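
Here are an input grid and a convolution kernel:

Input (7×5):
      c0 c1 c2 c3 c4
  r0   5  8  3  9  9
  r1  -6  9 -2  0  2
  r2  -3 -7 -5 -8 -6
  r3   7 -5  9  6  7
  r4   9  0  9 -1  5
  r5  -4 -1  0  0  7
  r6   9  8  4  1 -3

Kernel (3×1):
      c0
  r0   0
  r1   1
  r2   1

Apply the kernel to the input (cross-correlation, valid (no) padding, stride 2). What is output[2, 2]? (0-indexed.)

The receptive field on the input at this output position is [5 / 7 / -3]. Elementwise product with the kernel and sum: 7·1 + -3·1.

4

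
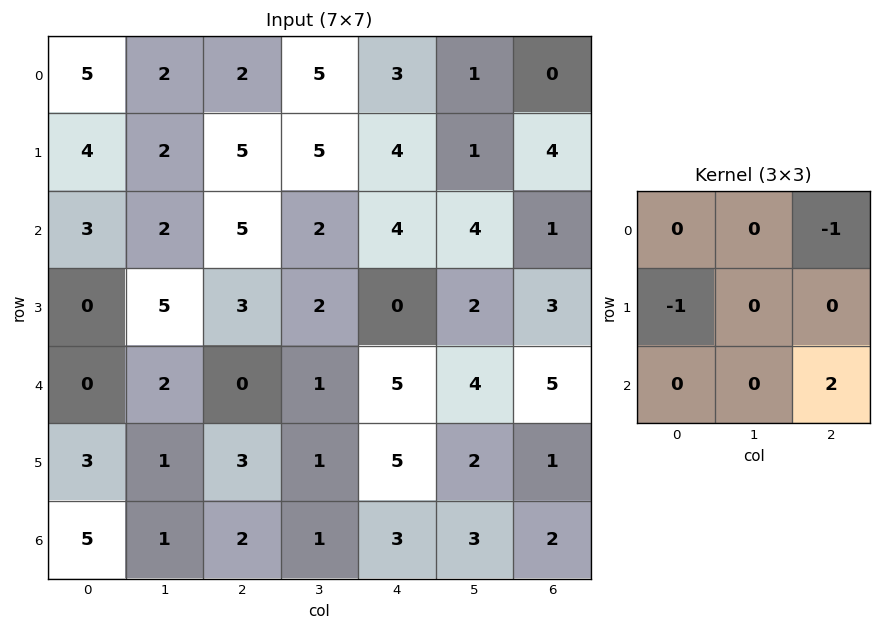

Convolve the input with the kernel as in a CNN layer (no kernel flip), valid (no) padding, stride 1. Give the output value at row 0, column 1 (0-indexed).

The receptive field on the input at this output position is [2 2 5 / 2 5 5 / 2 5 2]. Elementwise product with the kernel and sum: 5·-1 + 2·-1 + 2·2.

-3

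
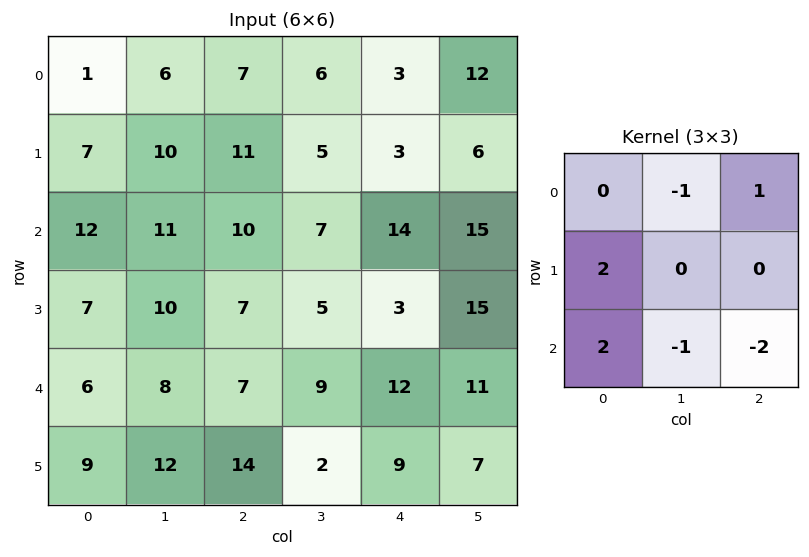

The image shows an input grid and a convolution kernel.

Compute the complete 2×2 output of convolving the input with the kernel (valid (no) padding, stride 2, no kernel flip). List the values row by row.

8 4
3 2

Output[0,0]: The receptive field on the input at this output position is [1 6 7 / 7 10 11 / 12 11 10]. Elementwise product with the kernel and sum: 6·-1 + 7·1 + 7·2 + 12·2 + 11·-1 + 10·-2.
Output[0,1]: The receptive field on the input at this output position is [7 6 3 / 11 5 3 / 10 7 14]. Elementwise product with the kernel and sum: 6·-1 + 3·1 + 11·2 + 10·2 + 7·-1 + 14·-2.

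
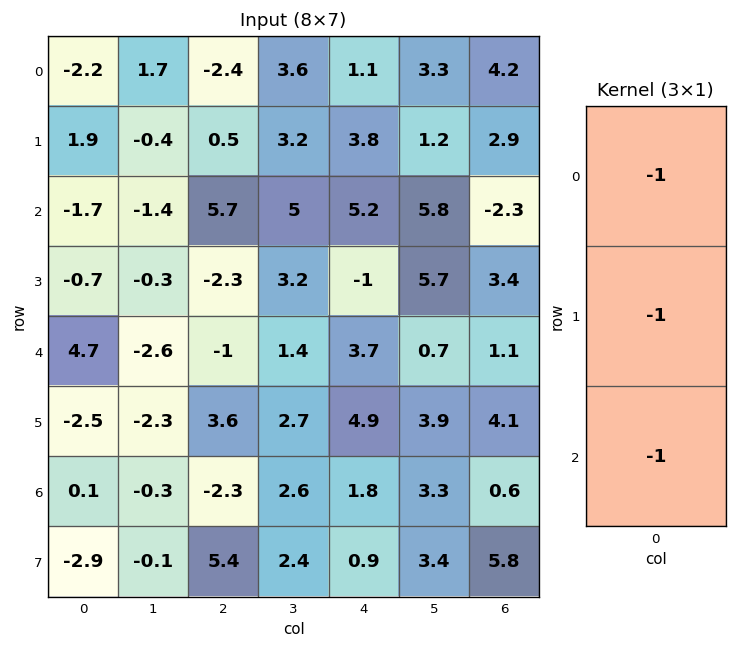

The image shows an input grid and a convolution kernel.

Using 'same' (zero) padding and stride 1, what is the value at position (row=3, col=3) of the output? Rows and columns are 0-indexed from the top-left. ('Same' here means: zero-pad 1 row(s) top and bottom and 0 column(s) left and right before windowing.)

-9.6

The receptive field on the zero-padded input at this output position is [5 / 3.2 / 1.4]. Elementwise product with the kernel and sum: 5·-1 + 3.2·-1 + 1.4·-1.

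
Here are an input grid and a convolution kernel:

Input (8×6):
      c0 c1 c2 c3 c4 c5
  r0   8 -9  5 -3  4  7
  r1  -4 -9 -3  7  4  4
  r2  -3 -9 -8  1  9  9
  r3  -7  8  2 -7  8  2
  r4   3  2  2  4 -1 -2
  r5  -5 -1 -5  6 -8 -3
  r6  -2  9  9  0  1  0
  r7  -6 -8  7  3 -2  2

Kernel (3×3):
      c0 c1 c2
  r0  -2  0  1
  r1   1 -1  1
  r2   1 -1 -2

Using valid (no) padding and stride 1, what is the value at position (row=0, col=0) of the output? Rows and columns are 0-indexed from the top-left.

13

The receptive field on the input at this output position is [8 -9 5 / -4 -9 -3 / -3 -9 -8]. Elementwise product with the kernel and sum: 8·-2 + 5·1 + -4·1 + -9·-1 + -3·1 + -3·1 + -9·-1 + -8·-2.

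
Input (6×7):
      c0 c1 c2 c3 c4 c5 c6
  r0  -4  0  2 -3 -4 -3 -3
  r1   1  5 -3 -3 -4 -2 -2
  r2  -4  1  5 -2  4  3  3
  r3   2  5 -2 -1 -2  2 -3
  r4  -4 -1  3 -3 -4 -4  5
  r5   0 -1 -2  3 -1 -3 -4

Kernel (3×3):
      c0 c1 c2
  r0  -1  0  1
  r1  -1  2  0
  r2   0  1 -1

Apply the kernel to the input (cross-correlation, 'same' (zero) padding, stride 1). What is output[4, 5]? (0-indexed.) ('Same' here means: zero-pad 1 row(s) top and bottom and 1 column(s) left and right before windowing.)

-4

The receptive field on the zero-padded input at this output position is [-2 2 -3 / -4 -4 5 / -1 -3 -4]. Elementwise product with the kernel and sum: -2·-1 + -3·1 + -4·-1 + -4·2 + -3·1 + -4·-1.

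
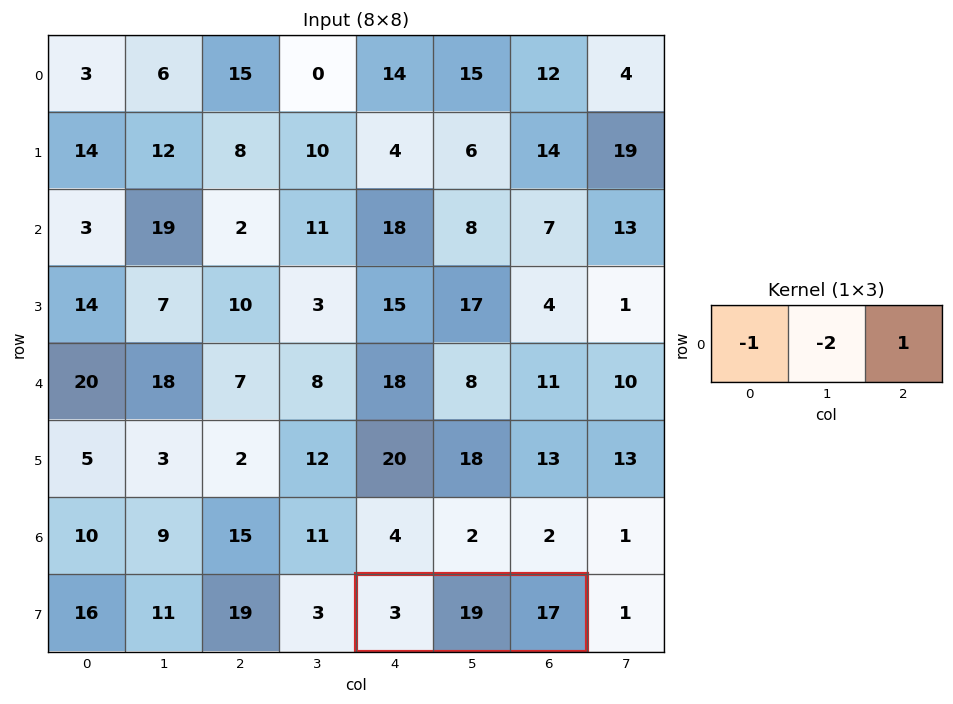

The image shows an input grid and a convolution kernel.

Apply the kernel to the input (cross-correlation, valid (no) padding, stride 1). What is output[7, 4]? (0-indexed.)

-24

The receptive field on the input at this output position is [3 19 17]. Elementwise product with the kernel and sum: 3·-1 + 19·-2 + 17·1.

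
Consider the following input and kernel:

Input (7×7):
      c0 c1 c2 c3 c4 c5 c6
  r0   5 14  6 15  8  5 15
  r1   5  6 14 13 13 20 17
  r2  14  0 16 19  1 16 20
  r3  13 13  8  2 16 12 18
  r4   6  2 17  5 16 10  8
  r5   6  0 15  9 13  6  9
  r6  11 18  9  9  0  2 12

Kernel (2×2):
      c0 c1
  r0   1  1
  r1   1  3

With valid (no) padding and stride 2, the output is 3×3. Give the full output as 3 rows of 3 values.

Output[0,0]: The receptive field on the input at this output position is [5 14 / 5 6]. Elementwise product with the kernel and sum: 5·1 + 14·1 + 5·1 + 6·3.

42 74 86
66 49 69
14 64 57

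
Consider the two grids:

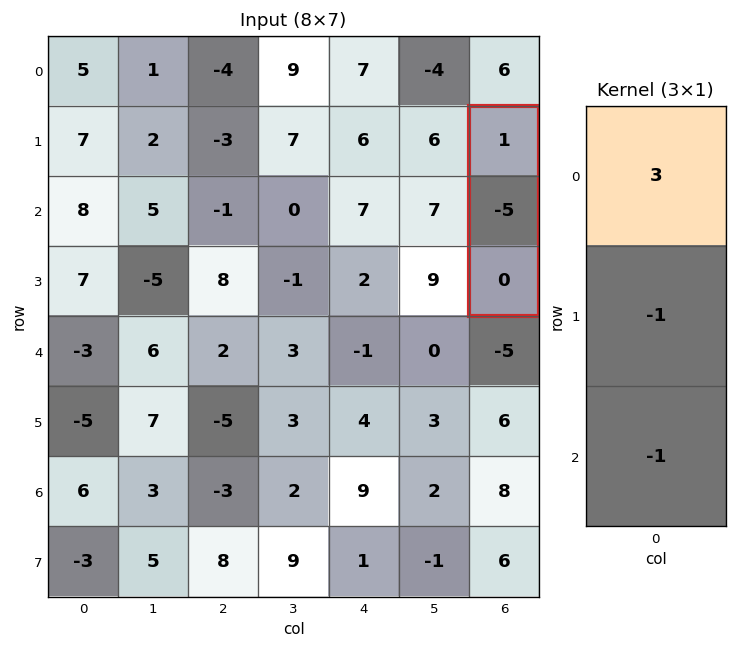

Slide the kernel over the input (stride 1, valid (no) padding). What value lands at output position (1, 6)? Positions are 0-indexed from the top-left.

8

The receptive field on the input at this output position is [1 / -5 / 0]. Elementwise product with the kernel and sum: 1·3 + -5·-1 + 0·-1.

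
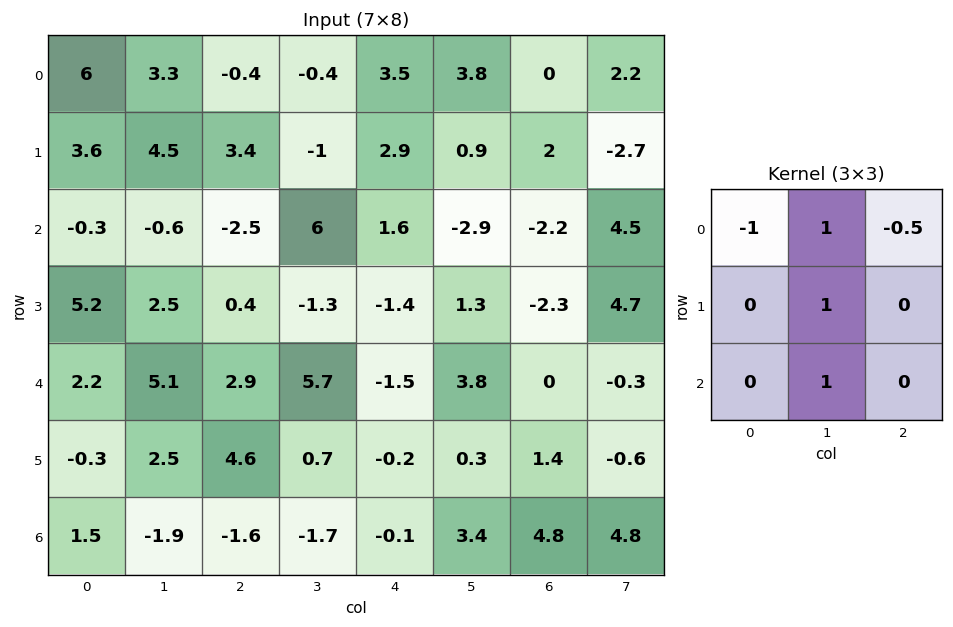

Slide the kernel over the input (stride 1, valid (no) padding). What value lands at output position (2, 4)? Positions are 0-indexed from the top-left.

The receptive field on the input at this output position is [1.6 -2.9 -2.2 / -1.4 1.3 -2.3 / -1.5 3.8 0]. Elementwise product with the kernel and sum: 1.6·-1 + -2.9·1 + -2.2·-0.5 + 1.3·1 + 3.8·1.

1.7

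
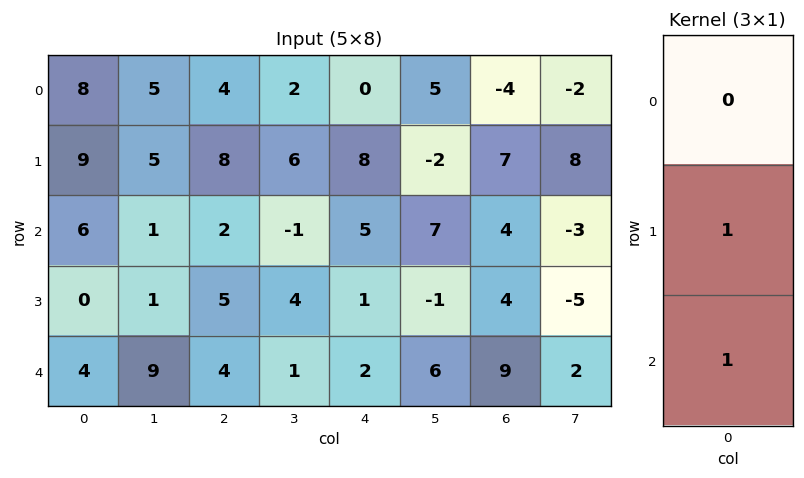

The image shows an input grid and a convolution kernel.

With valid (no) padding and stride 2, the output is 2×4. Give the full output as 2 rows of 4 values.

Output[0,0]: The receptive field on the input at this output position is [8 / 9 / 6]. Elementwise product with the kernel and sum: 9·1 + 6·1.

15 10 13 11
4 9 3 13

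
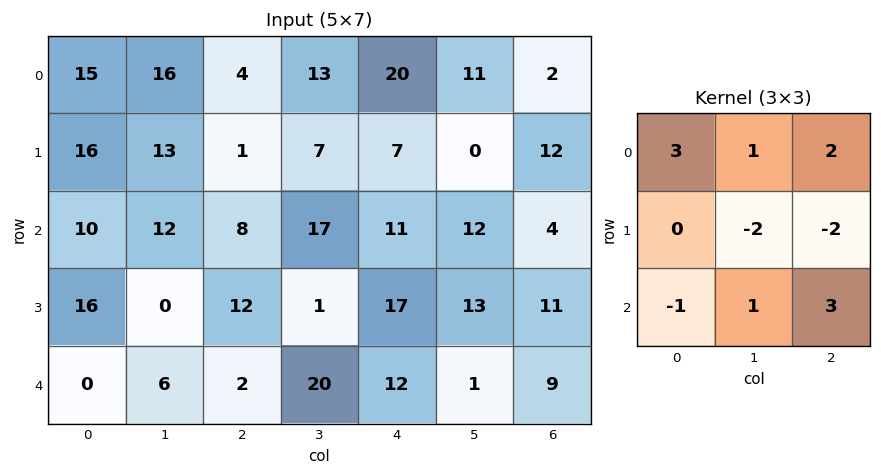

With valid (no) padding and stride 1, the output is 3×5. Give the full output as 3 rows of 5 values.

Output[0,0]: The receptive field on the input at this output position is [15 16 4 / 16 13 1 / 10 12 8]. Elementwise product with the kernel and sum: 15·3 + 16·1 + 4·2 + 13·-2 + 1·-2 + 10·-1 + 12·1 + 8·3.
Output[0,1]: The receptive field on the input at this output position is [16 4 13 / 13 1 7 / 12 8 17]. Elementwise product with the kernel and sum: 16·3 + 4·1 + 13·2 + 1·-2 + 7·-2 + 12·-1 + 8·1 + 17·3.

67 109 79 97 64
43 19 8 37 42
46 108 81 21 21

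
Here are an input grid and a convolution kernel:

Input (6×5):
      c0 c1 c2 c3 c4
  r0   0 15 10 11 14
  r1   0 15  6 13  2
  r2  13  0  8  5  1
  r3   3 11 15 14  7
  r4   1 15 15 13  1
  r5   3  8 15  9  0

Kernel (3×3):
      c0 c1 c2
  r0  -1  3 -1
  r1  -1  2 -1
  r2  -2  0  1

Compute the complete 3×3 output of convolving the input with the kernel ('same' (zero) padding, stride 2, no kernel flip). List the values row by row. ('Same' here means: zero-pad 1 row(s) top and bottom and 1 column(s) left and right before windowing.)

0 -23 -9
22 -7 -38
-7 15 -22

Output[0,0]: The receptive field on the zero-padded input at this output position is [0 0 0 / 0 0 15 / 0 0 15]. Elementwise product with the kernel and sum: 0·-1 + 0·3 + 0·-1 + 0·-1 + 0·2 + 15·-1 + 0·-2 + 15·1.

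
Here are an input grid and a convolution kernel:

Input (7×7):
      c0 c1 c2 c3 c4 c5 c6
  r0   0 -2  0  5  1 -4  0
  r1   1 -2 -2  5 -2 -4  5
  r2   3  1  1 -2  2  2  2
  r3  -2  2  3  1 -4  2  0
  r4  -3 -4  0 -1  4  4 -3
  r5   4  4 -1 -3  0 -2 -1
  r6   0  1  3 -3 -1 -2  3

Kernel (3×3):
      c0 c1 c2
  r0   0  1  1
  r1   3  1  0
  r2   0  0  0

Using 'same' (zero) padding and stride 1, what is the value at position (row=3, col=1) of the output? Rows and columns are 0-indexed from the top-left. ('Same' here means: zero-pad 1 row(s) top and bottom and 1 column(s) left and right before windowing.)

-2

The receptive field on the zero-padded input at this output position is [3 1 1 / -2 2 3 / -3 -4 0]. Elementwise product with the kernel and sum: 1·1 + 1·1 + -2·3 + 2·1.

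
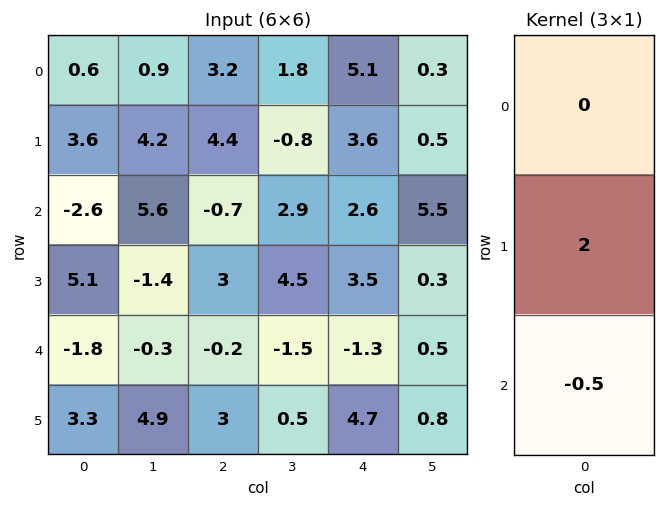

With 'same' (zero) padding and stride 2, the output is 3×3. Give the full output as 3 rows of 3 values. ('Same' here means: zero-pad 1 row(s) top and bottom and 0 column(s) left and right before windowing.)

-0.6 4.2 8.4
-7.75 -2.9 3.45
-5.25 -1.9 -4.95

Output[0,0]: The receptive field on the zero-padded input at this output position is [0 / 0.6 / 3.6]. Elementwise product with the kernel and sum: 0.6·2 + 3.6·-0.5.
Output[0,1]: The receptive field on the zero-padded input at this output position is [0 / 3.2 / 4.4]. Elementwise product with the kernel and sum: 3.2·2 + 4.4·-0.5.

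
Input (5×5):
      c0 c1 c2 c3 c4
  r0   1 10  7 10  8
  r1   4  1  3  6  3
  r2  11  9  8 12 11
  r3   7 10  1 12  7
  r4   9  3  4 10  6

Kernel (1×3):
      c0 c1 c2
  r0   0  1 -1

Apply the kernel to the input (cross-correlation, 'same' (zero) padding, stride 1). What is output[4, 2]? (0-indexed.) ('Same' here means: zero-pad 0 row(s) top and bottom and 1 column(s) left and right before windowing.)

-6

The receptive field on the zero-padded input at this output position is [3 4 10]. Elementwise product with the kernel and sum: 4·1 + 10·-1.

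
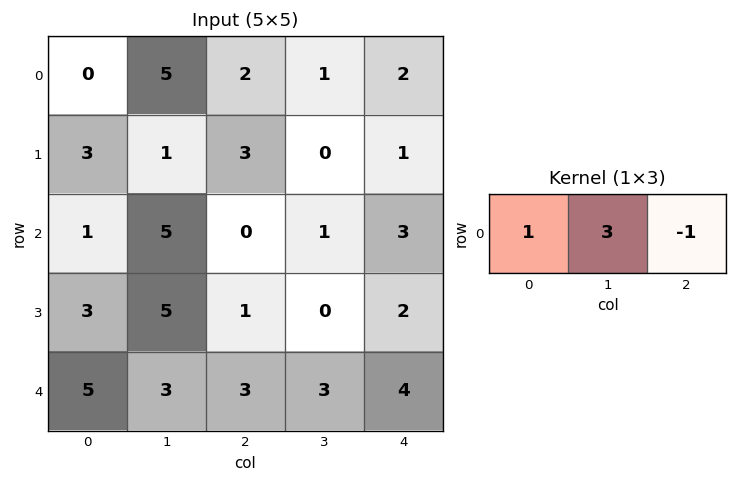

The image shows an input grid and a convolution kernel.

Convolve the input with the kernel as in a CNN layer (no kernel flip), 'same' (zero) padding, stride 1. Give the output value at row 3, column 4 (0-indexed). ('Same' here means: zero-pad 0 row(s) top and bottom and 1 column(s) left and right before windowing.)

The receptive field on the zero-padded input at this output position is [0 2 0]. Elementwise product with the kernel and sum: 0·1 + 2·3 + 0·-1.

6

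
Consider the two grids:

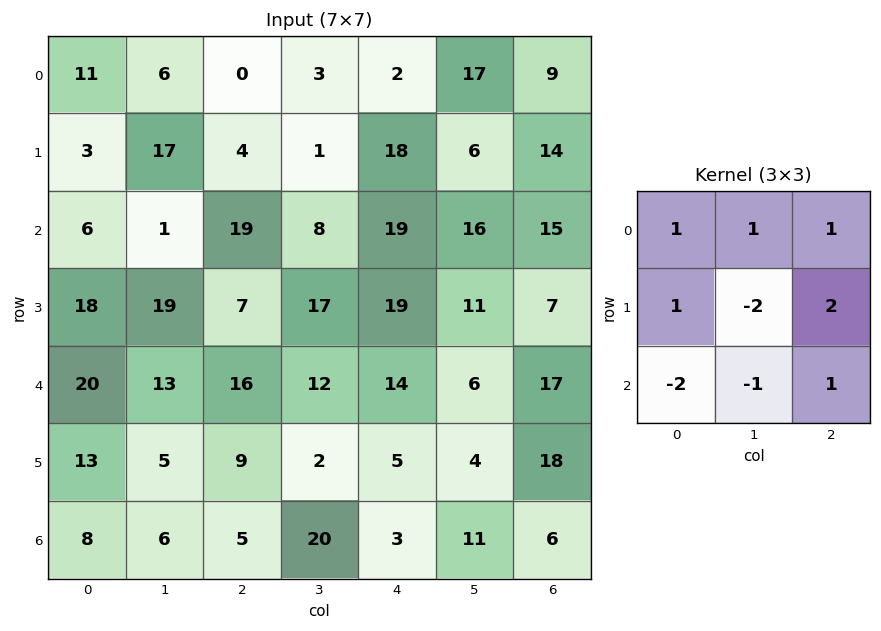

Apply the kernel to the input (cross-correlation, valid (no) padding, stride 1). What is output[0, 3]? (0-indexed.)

-20

The receptive field on the input at this output position is [3 2 17 / 1 18 6 / 8 19 16]. Elementwise product with the kernel and sum: 3·1 + 2·1 + 17·1 + 1·1 + 18·-2 + 6·2 + 8·-2 + 19·-1 + 16·1.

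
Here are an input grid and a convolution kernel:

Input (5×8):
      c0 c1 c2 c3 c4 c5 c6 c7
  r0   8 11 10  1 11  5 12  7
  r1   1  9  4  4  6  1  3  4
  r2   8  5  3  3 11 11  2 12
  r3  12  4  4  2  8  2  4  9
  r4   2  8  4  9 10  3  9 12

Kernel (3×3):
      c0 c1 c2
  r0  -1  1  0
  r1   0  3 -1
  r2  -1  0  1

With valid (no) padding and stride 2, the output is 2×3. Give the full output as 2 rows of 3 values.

Output[0,0]: The receptive field on the input at this output position is [8 11 10 / 1 9 4 / 8 5 3]. Elementwise product with the kernel and sum: 8·-1 + 11·1 + 9·3 + 4·-1 + 8·-1 + 3·1.

21 5 -15
7 4 1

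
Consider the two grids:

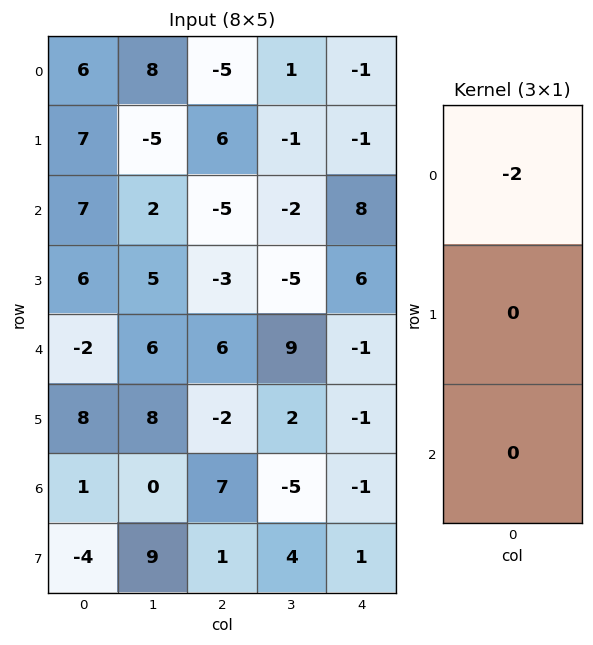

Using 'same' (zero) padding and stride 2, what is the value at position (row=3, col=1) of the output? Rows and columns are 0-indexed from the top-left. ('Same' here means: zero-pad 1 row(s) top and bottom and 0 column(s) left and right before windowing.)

4

The receptive field on the zero-padded input at this output position is [-2 / 7 / 1]. Elementwise product with the kernel and sum: -2·-2.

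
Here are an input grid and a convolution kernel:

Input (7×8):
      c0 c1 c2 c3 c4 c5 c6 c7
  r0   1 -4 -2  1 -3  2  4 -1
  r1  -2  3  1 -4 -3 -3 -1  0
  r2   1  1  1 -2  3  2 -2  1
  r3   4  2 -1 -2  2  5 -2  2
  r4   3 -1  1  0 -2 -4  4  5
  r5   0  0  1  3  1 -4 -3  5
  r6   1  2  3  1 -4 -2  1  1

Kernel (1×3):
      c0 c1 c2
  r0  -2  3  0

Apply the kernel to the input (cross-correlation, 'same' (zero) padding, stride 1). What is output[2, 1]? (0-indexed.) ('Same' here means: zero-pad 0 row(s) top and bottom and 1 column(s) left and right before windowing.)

1

The receptive field on the zero-padded input at this output position is [1 1 1]. Elementwise product with the kernel and sum: 1·-2 + 1·3.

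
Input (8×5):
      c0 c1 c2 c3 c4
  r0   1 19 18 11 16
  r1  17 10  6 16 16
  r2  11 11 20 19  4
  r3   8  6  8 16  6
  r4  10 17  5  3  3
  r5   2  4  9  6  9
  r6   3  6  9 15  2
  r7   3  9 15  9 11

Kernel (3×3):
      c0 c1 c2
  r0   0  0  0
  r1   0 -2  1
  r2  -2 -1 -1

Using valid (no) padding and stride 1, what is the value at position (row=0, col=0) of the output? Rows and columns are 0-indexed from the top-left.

-67

The receptive field on the input at this output position is [1 19 18 / 17 10 6 / 11 11 20]. Elementwise product with the kernel and sum: 10·-2 + 6·1 + 11·-2 + 11·-1 + 20·-1.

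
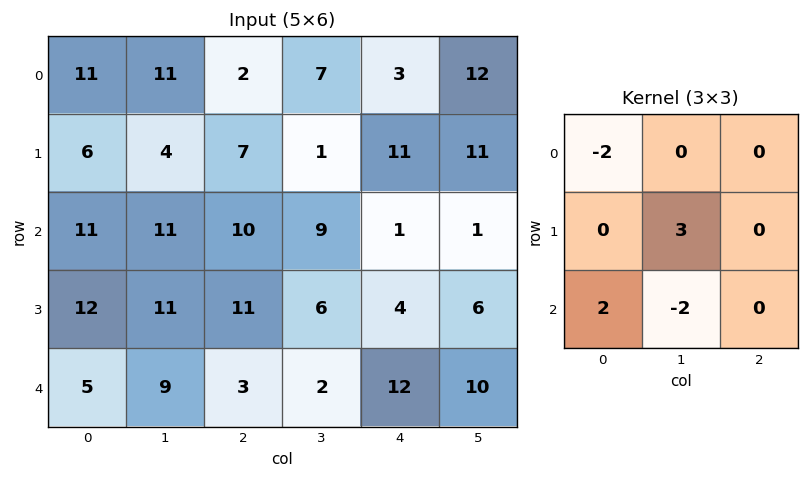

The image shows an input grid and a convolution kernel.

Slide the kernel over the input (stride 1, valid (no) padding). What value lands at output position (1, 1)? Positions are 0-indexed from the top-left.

The receptive field on the input at this output position is [4 7 1 / 11 10 9 / 11 11 6]. Elementwise product with the kernel and sum: 4·-2 + 10·3 + 11·2 + 11·-2.

22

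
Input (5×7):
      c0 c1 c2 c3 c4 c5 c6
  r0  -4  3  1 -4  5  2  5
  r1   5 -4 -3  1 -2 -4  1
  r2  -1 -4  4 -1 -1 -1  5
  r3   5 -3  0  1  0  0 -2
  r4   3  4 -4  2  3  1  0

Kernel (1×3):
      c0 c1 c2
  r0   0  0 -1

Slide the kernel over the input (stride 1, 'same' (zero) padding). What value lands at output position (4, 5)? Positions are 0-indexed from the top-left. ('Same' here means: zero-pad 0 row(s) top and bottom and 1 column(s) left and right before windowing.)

The receptive field on the zero-padded input at this output position is [3 1 0]. Elementwise product with the kernel and sum: 0·-1.

0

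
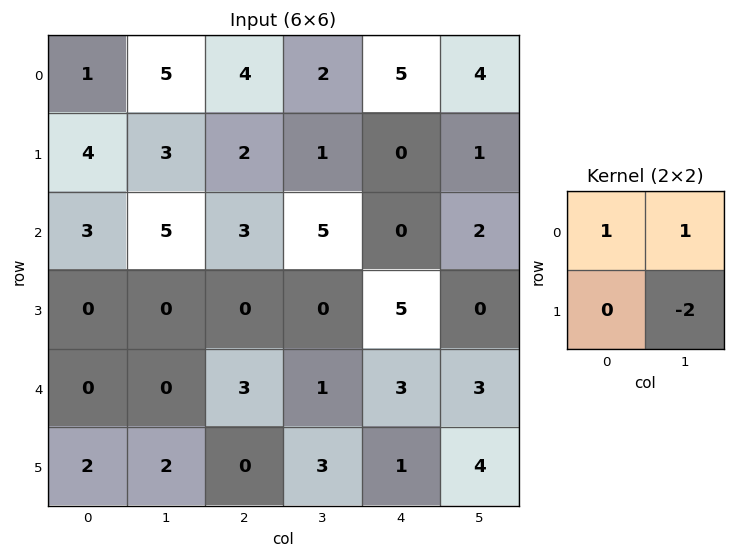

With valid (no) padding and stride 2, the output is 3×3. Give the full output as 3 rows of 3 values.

0 4 7
8 8 2
-4 -2 -2

Output[0,0]: The receptive field on the input at this output position is [1 5 / 4 3]. Elementwise product with the kernel and sum: 1·1 + 5·1 + 3·-2.
Output[0,1]: The receptive field on the input at this output position is [4 2 / 2 1]. Elementwise product with the kernel and sum: 4·1 + 2·1 + 1·-2.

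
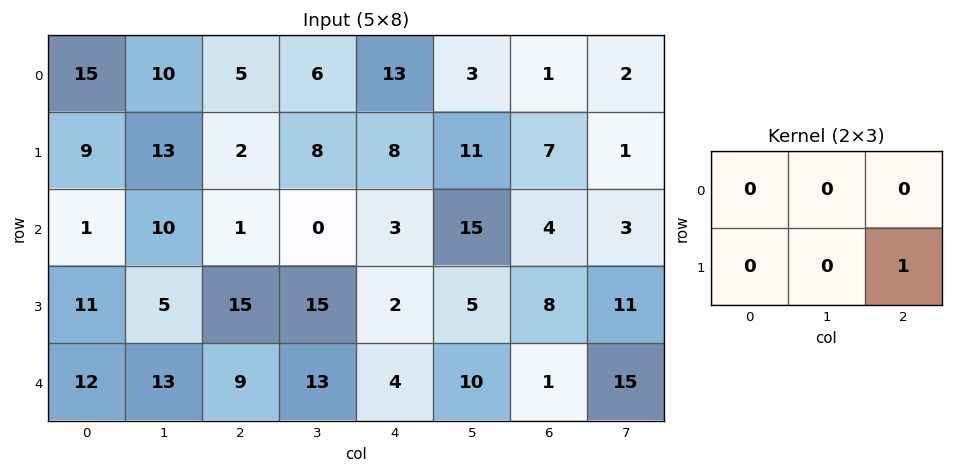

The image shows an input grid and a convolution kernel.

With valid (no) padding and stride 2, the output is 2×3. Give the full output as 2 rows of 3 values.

Output[0,0]: The receptive field on the input at this output position is [15 10 5 / 9 13 2]. Elementwise product with the kernel and sum: 2·1.
Output[0,1]: The receptive field on the input at this output position is [5 6 13 / 2 8 8]. Elementwise product with the kernel and sum: 8·1.

2 8 7
15 2 8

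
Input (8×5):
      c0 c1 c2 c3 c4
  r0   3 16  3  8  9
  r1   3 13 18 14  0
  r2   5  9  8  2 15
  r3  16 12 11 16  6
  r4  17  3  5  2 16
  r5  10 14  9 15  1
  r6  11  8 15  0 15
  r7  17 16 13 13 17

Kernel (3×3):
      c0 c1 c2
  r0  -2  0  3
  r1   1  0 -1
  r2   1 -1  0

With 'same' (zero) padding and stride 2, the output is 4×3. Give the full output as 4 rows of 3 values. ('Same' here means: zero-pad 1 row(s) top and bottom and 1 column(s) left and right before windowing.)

-19 3 22
14 24 -16
23 30 -16
17 28 -34

Output[0,0]: The receptive field on the zero-padded input at this output position is [0 0 0 / 0 3 16 / 0 3 13]. Elementwise product with the kernel and sum: 0·-2 + 0·3 + 0·1 + 16·-1 + 0·1 + 3·-1.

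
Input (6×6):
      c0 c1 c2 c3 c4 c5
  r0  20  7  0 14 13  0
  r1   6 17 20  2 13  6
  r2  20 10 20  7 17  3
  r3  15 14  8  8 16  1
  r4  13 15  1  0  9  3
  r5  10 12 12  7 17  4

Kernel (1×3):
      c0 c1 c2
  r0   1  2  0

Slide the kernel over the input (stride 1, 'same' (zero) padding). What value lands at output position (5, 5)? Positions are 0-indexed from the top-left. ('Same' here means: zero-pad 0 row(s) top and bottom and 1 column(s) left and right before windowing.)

The receptive field on the zero-padded input at this output position is [17 4 0]. Elementwise product with the kernel and sum: 17·1 + 4·2.

25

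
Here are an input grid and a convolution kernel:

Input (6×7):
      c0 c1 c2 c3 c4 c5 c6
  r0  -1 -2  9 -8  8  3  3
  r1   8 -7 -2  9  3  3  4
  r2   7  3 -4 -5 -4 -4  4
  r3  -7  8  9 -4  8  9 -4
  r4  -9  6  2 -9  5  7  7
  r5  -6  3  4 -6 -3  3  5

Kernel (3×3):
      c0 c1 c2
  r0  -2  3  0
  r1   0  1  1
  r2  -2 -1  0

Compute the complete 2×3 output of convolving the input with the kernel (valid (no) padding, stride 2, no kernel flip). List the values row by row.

-30 -17 12
24 2 -16

Output[0,0]: The receptive field on the input at this output position is [-1 -2 9 / 8 -7 -2 / 7 3 -4]. Elementwise product with the kernel and sum: -1·-2 + -2·3 + -7·1 + -2·1 + 7·-2 + 3·-1.
Output[0,1]: The receptive field on the input at this output position is [9 -8 8 / -2 9 3 / -4 -5 -4]. Elementwise product with the kernel and sum: 9·-2 + -8·3 + 9·1 + 3·1 + -4·-2 + -5·-1.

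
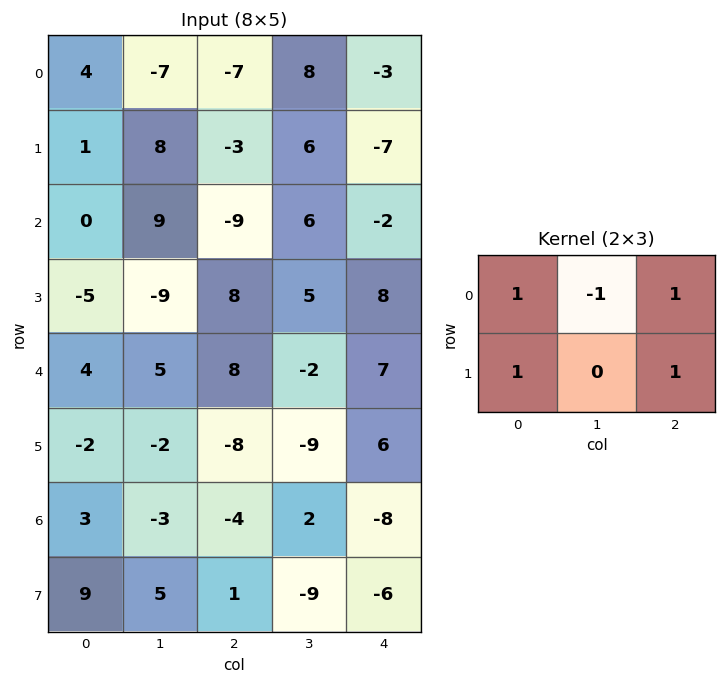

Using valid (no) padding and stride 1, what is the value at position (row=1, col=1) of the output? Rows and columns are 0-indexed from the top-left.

The receptive field on the input at this output position is [8 -3 6 / 9 -9 6]. Elementwise product with the kernel and sum: 8·1 + -3·-1 + 6·1 + 9·1 + 6·1.

32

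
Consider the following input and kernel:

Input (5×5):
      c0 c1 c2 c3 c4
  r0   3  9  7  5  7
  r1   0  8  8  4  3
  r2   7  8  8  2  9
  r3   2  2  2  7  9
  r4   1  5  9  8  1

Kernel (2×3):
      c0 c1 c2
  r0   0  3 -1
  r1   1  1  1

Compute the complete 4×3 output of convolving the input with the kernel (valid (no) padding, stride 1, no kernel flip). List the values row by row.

36 36 23
39 38 28
22 33 15
19 21 30

Output[0,0]: The receptive field on the input at this output position is [3 9 7 / 0 8 8]. Elementwise product with the kernel and sum: 9·3 + 7·-1 + 0·1 + 8·1 + 8·1.
Output[0,1]: The receptive field on the input at this output position is [9 7 5 / 8 8 4]. Elementwise product with the kernel and sum: 7·3 + 5·-1 + 8·1 + 8·1 + 4·1.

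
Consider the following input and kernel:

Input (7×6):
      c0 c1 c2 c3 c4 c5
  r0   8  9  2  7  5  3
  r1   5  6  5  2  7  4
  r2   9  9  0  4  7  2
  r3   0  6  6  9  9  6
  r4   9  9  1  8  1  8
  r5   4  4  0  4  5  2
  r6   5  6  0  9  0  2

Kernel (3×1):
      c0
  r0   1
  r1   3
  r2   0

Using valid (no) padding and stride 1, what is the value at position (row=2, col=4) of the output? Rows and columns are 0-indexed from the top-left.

The receptive field on the input at this output position is [7 / 9 / 1]. Elementwise product with the kernel and sum: 7·1 + 9·3.

34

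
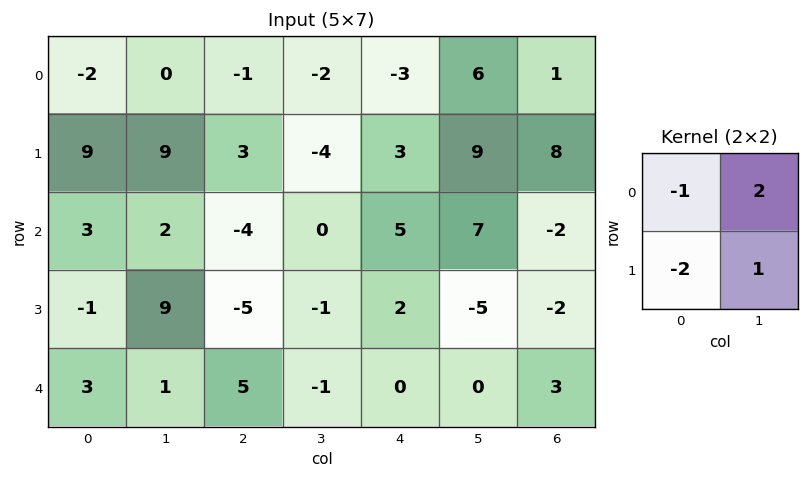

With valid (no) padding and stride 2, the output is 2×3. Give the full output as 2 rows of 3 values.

Output[0,0]: The receptive field on the input at this output position is [-2 0 / 9 9]. Elementwise product with the kernel and sum: -2·-1 + 0·2 + 9·-2 + 9·1.

-7 -13 18
12 13 0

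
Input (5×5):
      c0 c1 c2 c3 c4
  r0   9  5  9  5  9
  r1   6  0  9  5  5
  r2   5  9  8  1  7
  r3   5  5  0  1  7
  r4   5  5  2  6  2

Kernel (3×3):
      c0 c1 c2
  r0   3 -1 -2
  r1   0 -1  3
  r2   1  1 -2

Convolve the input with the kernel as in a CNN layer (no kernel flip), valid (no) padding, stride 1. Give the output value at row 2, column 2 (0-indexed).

The receptive field on the input at this output position is [8 1 7 / 0 1 7 / 2 6 2]. Elementwise product with the kernel and sum: 8·3 + 1·-1 + 7·-2 + 1·-1 + 7·3 + 2·1 + 6·1 + 2·-2.

33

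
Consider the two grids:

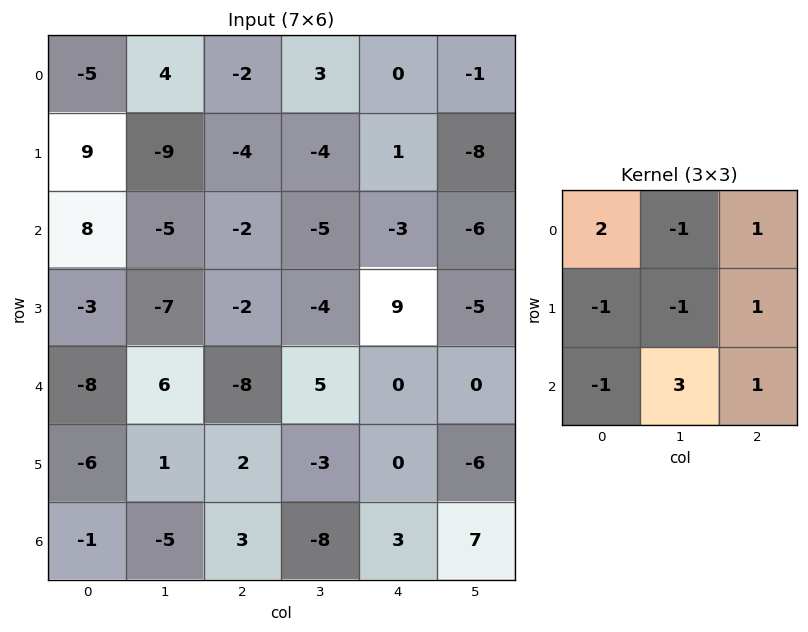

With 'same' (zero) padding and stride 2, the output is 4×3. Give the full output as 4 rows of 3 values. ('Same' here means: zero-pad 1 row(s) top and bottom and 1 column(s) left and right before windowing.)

27 -6 -5
-47 -19 11
-7 -7 -30
3 -9 0

Output[0,0]: The receptive field on the zero-padded input at this output position is [0 0 0 / 0 -5 4 / 0 9 -9]. Elementwise product with the kernel and sum: 0·2 + 0·-1 + 0·1 + 0·-1 + -5·-1 + 4·1 + 0·-1 + 9·3 + -9·1.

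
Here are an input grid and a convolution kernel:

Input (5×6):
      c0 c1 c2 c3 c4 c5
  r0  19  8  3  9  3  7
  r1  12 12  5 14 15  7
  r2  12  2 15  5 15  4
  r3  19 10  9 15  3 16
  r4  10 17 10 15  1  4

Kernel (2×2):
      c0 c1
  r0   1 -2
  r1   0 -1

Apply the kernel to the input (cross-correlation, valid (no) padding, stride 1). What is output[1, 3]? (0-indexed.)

The receptive field on the input at this output position is [14 15 / 5 15]. Elementwise product with the kernel and sum: 14·1 + 15·-2 + 15·-1.

-31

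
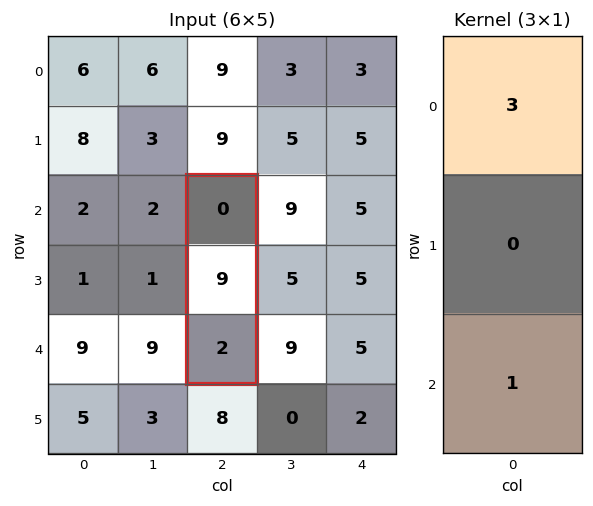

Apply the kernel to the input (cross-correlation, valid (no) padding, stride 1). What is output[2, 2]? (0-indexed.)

The receptive field on the input at this output position is [0 / 9 / 2]. Elementwise product with the kernel and sum: 0·3 + 2·1.

2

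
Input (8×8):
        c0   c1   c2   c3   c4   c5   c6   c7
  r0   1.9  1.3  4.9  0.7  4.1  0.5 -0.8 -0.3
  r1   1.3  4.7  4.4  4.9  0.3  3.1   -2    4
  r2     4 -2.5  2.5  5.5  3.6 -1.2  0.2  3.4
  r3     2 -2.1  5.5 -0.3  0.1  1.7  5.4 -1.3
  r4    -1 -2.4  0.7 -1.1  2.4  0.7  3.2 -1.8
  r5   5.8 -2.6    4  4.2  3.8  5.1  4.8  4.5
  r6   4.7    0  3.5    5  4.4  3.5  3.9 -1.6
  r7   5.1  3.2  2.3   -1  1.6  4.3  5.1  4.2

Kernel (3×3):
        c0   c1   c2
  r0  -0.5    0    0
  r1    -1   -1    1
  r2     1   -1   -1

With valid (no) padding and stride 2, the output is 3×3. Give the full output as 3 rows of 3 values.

1.45 -18.05 -2.85
4.3 -6.95 0.3
2.5 -10.65 -8.3

Output[0,0]: The receptive field on the input at this output position is [1.9 1.3 4.9 / 1.3 4.7 4.4 / 4 -2.5 2.5]. Elementwise product with the kernel and sum: 1.9·-0.5 + 1.3·-1 + 4.7·-1 + 4.4·1 + 4·1 + -2.5·-1 + 2.5·-1.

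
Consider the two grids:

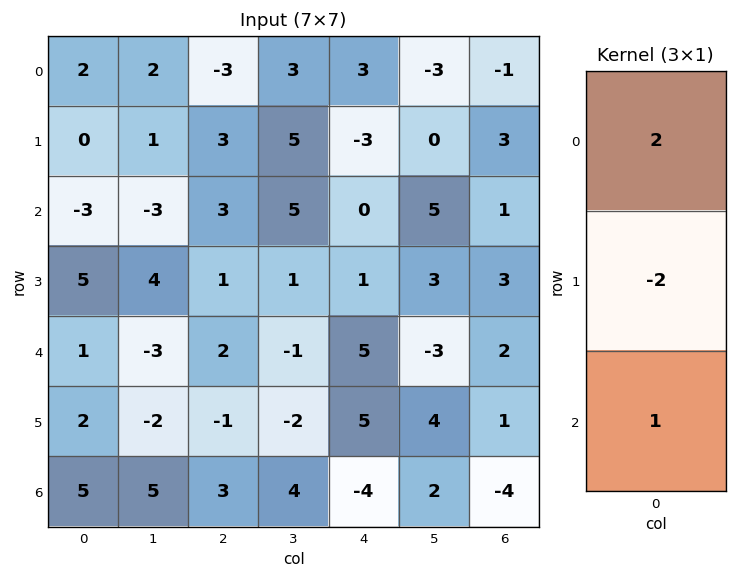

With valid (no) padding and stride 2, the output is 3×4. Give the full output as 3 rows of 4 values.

Output[0,0]: The receptive field on the input at this output position is [2 / 0 / -3]. Elementwise product with the kernel and sum: 2·2 + 0·-2 + -3·1.

1 -9 12 -7
-15 6 3 -2
3 9 -4 -2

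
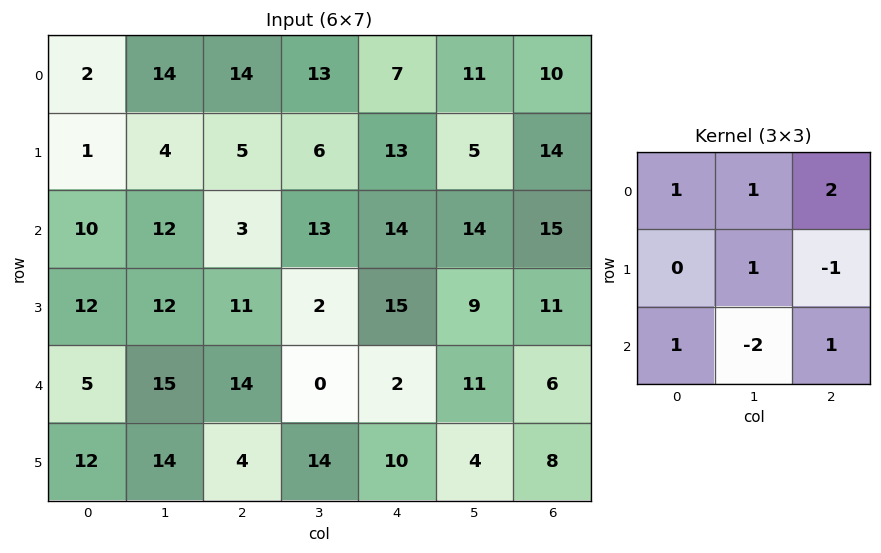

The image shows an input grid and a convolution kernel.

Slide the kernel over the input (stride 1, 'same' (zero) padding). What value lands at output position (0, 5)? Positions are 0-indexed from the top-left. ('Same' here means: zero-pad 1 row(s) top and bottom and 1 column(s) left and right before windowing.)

18

The receptive field on the zero-padded input at this output position is [0 0 0 / 7 11 10 / 13 5 14]. Elementwise product with the kernel and sum: 0·1 + 0·1 + 0·2 + 11·1 + 10·-1 + 13·1 + 5·-2 + 14·1.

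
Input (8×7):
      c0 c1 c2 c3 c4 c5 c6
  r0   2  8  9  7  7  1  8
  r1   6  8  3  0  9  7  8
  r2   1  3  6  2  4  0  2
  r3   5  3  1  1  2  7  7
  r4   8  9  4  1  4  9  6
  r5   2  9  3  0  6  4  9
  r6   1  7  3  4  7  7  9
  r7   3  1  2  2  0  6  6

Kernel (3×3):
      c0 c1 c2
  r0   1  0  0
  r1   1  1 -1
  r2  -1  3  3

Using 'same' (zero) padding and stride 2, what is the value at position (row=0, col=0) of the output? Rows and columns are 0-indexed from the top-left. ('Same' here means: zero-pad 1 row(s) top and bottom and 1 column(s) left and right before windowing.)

36

The receptive field on the zero-padded input at this output position is [0 0 0 / 0 2 8 / 0 6 8]. Elementwise product with the kernel and sum: 0·1 + 0·1 + 2·1 + 8·-1 + 0·-1 + 6·3 + 8·3.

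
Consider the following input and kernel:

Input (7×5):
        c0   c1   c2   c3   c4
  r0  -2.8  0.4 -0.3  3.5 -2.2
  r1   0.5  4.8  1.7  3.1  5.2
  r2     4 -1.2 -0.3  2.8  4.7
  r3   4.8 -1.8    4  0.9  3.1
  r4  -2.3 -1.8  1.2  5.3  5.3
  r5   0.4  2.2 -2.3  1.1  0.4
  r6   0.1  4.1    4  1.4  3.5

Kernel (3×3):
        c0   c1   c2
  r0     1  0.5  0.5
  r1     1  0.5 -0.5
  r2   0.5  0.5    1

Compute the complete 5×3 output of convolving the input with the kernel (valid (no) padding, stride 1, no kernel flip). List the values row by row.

0.4 8.15 6.95
12.8 6.45 10.15
4.3 4.8 14.9
1.1 -2.15 7
6.15 7.4 10.75

Output[0,0]: The receptive field on the input at this output position is [-2.8 0.4 -0.3 / 0.5 4.8 1.7 / 4 -1.2 -0.3]. Elementwise product with the kernel and sum: -2.8·1 + 0.4·0.5 + -0.3·0.5 + 0.5·1 + 4.8·0.5 + 1.7·-0.5 + 4·0.5 + -1.2·0.5 + -0.3·1.
Output[0,1]: The receptive field on the input at this output position is [0.4 -0.3 3.5 / 4.8 1.7 3.1 / -1.2 -0.3 2.8]. Elementwise product with the kernel and sum: 0.4·1 + -0.3·0.5 + 3.5·0.5 + 4.8·1 + 1.7·0.5 + 3.1·-0.5 + -1.2·0.5 + -0.3·0.5 + 2.8·1.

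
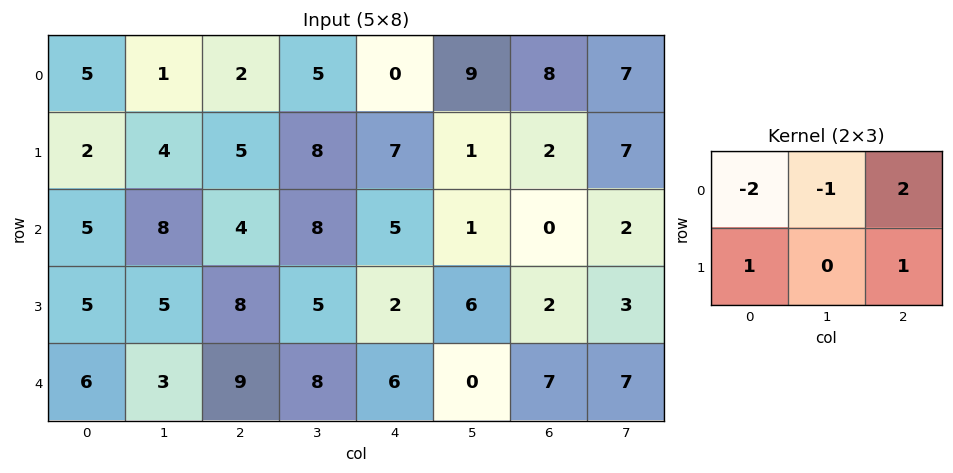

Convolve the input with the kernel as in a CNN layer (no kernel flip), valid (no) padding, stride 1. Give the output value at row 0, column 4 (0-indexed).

The receptive field on the input at this output position is [0 9 8 / 7 1 2]. Elementwise product with the kernel and sum: 0·-2 + 9·-1 + 8·2 + 7·1 + 2·1.

16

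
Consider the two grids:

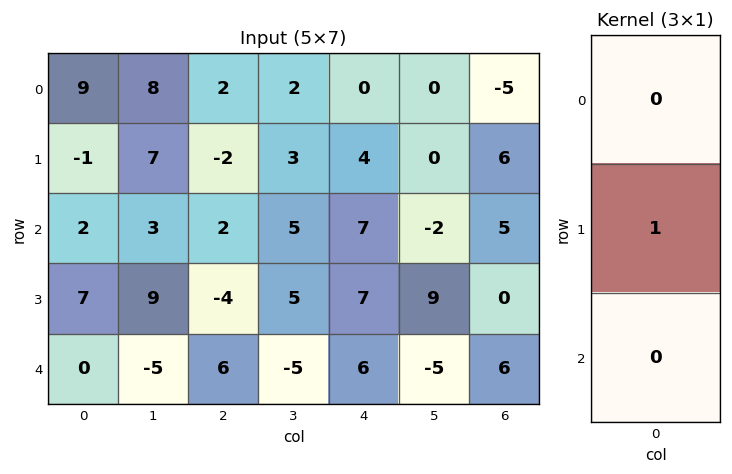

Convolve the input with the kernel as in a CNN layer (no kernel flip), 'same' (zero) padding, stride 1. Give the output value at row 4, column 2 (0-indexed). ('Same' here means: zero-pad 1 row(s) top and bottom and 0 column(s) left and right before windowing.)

The receptive field on the zero-padded input at this output position is [-4 / 6 / 0]. Elementwise product with the kernel and sum: 6·1.

6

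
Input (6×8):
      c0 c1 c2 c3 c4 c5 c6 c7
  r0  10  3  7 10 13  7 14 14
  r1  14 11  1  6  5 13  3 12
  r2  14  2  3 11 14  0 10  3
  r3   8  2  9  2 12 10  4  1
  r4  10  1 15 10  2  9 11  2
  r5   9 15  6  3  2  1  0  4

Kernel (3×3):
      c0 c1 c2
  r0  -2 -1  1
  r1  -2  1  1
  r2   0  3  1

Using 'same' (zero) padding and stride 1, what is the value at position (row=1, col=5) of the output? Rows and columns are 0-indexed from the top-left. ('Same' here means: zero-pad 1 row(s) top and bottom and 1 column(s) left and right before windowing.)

-3

The receptive field on the zero-padded input at this output position is [13 7 14 / 5 13 3 / 14 0 10]. Elementwise product with the kernel and sum: 13·-2 + 7·-1 + 14·1 + 5·-2 + 13·1 + 3·1 + 0·3 + 10·1.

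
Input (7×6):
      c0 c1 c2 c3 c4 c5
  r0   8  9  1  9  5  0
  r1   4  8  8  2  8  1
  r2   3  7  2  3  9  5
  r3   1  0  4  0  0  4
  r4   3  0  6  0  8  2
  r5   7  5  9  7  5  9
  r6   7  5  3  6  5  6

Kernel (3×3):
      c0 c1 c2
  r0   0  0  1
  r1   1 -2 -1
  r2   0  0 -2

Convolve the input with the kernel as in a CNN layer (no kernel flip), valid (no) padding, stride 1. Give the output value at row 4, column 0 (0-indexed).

-12

The receptive field on the input at this output position is [3 0 6 / 7 5 9 / 7 5 3]. Elementwise product with the kernel and sum: 6·1 + 7·1 + 5·-2 + 9·-1 + 3·-2.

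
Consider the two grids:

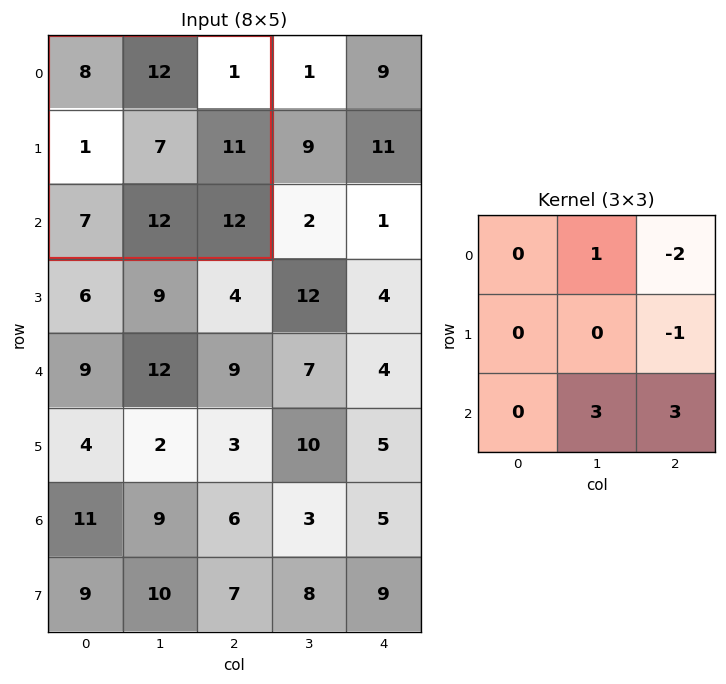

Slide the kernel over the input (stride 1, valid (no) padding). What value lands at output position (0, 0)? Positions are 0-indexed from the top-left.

71

The receptive field on the input at this output position is [8 12 1 / 1 7 11 / 7 12 12]. Elementwise product with the kernel and sum: 12·1 + 1·-2 + 11·-1 + 12·3 + 12·3.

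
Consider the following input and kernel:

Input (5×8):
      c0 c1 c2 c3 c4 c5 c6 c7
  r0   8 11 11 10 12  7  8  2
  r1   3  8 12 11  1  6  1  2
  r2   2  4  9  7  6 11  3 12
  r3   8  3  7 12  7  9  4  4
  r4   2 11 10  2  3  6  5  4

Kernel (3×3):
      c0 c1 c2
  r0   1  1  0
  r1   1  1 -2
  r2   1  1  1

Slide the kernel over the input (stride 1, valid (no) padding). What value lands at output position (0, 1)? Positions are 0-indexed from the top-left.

40

The receptive field on the input at this output position is [11 11 10 / 8 12 11 / 4 9 7]. Elementwise product with the kernel and sum: 11·1 + 11·1 + 8·1 + 12·1 + 11·-2 + 4·1 + 9·1 + 7·1.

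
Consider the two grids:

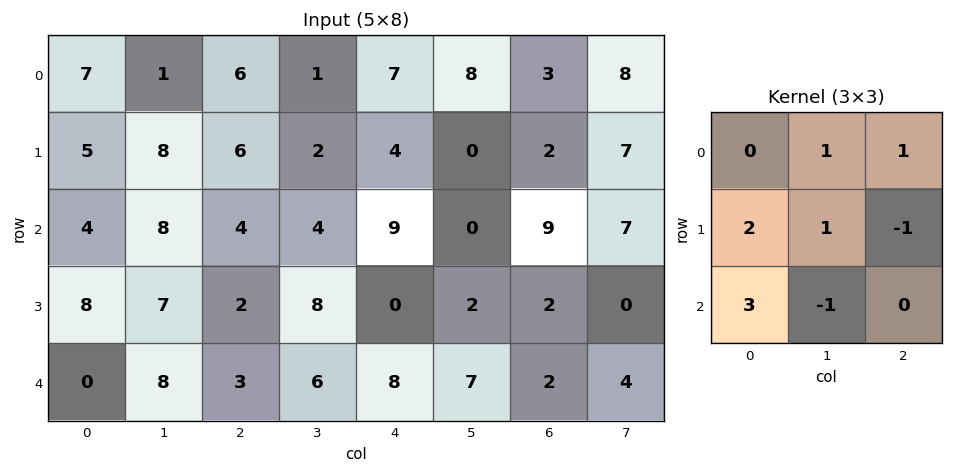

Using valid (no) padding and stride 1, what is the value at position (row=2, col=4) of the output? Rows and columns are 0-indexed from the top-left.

The receptive field on the input at this output position is [9 0 9 / 0 2 2 / 8 7 2]. Elementwise product with the kernel and sum: 0·1 + 9·1 + 0·2 + 2·1 + 2·-1 + 8·3 + 7·-1.

26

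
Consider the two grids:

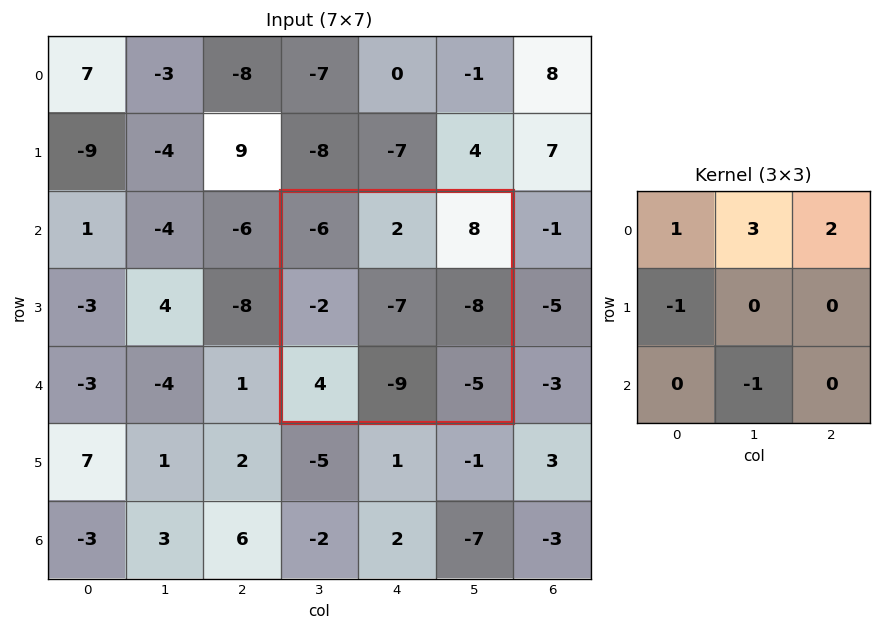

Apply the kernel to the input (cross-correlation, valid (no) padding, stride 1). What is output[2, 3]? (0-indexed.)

27

The receptive field on the input at this output position is [-6 2 8 / -2 -7 -8 / 4 -9 -5]. Elementwise product with the kernel and sum: -6·1 + 2·3 + 8·2 + -2·-1 + -9·-1.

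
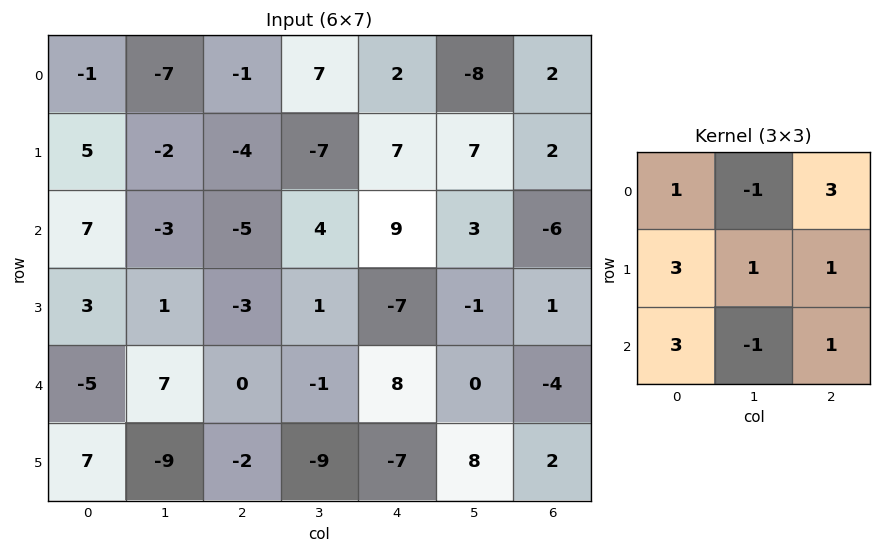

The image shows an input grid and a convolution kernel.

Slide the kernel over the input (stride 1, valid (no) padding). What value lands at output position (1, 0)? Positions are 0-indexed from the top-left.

13

The receptive field on the input at this output position is [5 -2 -4 / 7 -3 -5 / 3 1 -3]. Elementwise product with the kernel and sum: 5·1 + -2·-1 + -4·3 + 7·3 + -3·1 + -5·1 + 3·3 + 1·-1 + -3·1.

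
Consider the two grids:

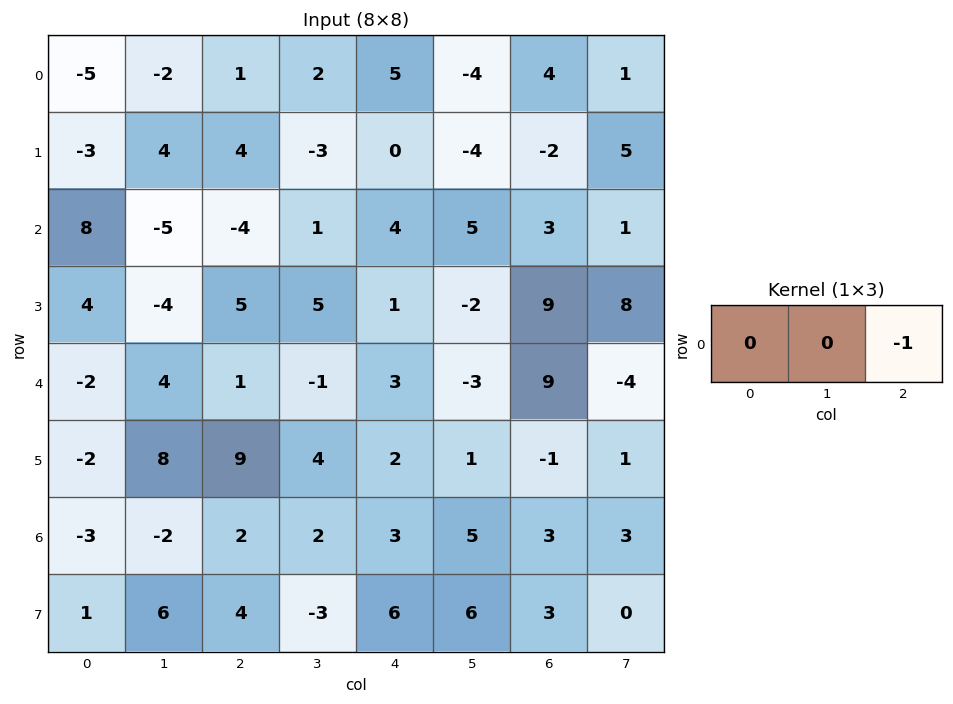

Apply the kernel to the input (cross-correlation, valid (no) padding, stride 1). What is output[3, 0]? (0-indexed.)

-5

The receptive field on the input at this output position is [4 -4 5]. Elementwise product with the kernel and sum: 5·-1.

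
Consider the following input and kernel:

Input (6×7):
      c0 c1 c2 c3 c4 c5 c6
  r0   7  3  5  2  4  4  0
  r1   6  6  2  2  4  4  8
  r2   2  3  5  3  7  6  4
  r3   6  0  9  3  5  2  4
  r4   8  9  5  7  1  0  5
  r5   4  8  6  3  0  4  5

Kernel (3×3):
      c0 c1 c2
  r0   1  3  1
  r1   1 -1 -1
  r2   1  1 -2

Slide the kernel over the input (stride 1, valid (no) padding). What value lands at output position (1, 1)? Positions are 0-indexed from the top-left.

The receptive field on the input at this output position is [6 2 2 / 3 5 3 / 0 9 3]. Elementwise product with the kernel and sum: 6·1 + 2·3 + 2·1 + 3·1 + 5·-1 + 3·-1 + 0·1 + 9·1 + 3·-2.

12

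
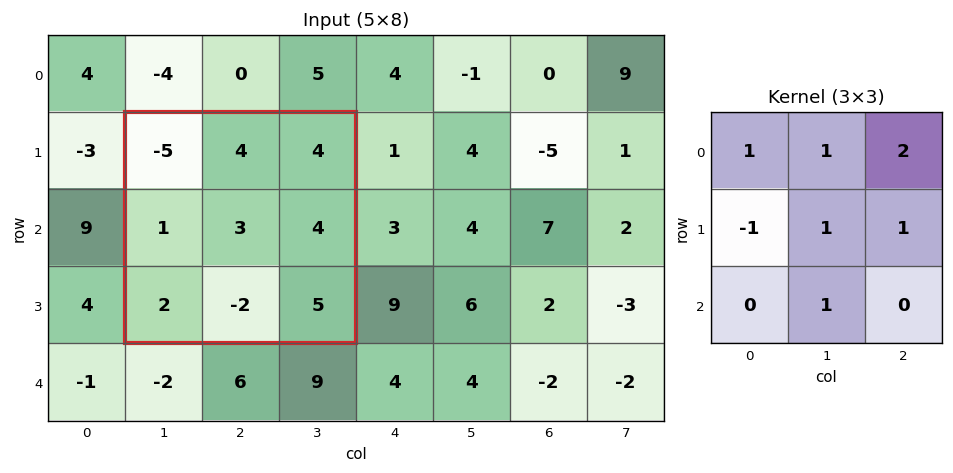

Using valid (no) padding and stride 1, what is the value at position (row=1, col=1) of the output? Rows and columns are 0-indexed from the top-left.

The receptive field on the input at this output position is [-5 4 4 / 1 3 4 / 2 -2 5]. Elementwise product with the kernel and sum: -5·1 + 4·1 + 4·2 + 1·-1 + 3·1 + 4·1 + -2·1.

11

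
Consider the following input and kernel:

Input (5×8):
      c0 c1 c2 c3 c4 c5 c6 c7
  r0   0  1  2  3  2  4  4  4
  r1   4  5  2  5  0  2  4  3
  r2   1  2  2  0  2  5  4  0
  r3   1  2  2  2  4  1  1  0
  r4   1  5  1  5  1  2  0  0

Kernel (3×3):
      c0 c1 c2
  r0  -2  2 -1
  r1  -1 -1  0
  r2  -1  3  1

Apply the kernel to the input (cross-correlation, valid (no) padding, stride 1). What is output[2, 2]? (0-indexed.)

5

The receptive field on the input at this output position is [2 0 2 / 2 2 4 / 1 5 1]. Elementwise product with the kernel and sum: 2·-2 + 0·2 + 2·-1 + 2·-1 + 2·-1 + 1·-1 + 5·3 + 1·1.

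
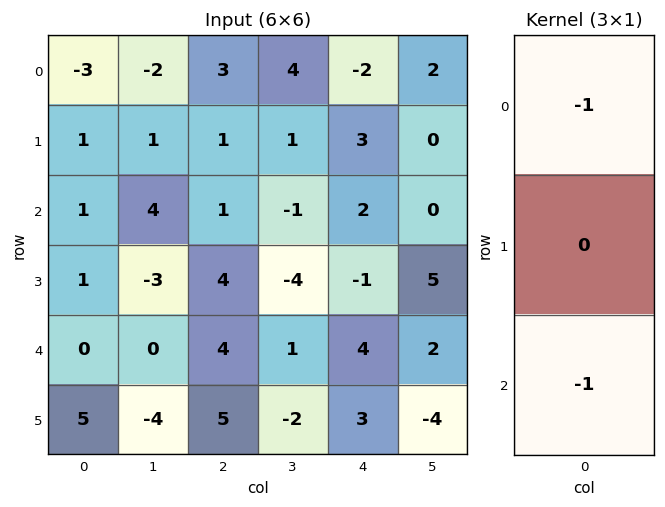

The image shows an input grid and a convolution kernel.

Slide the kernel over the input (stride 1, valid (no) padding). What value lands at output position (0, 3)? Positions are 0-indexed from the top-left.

The receptive field on the input at this output position is [4 / 1 / -1]. Elementwise product with the kernel and sum: 4·-1 + -1·-1.

-3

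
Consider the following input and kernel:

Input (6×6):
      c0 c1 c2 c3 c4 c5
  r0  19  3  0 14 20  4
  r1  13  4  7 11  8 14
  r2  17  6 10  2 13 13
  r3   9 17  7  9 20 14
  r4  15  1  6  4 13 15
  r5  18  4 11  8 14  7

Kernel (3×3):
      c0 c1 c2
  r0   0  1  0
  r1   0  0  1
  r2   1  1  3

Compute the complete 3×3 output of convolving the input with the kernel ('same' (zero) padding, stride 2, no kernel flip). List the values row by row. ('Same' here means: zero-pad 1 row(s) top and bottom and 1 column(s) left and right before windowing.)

28 58 65
79 60 92
40 50 78

Output[0,0]: The receptive field on the zero-padded input at this output position is [0 0 0 / 0 19 3 / 0 13 4]. Elementwise product with the kernel and sum: 0·1 + 3·1 + 0·1 + 13·1 + 4·3.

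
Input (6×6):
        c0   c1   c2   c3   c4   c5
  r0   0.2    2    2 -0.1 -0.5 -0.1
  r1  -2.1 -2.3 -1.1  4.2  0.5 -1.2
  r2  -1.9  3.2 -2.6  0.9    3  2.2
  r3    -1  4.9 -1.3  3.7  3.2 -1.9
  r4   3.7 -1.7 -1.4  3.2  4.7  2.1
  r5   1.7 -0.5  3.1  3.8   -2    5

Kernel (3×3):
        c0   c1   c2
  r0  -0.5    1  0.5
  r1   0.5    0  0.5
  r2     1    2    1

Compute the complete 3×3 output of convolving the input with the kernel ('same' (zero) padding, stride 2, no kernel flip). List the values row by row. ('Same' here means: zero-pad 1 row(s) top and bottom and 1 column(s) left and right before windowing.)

-5.5 0.65 3.9
1.25 10.2 7.55
3.5 8.35 7.85

Output[0,0]: The receptive field on the zero-padded input at this output position is [0 0 0 / 0 0.2 2 / 0 -2.1 -2.3]. Elementwise product with the kernel and sum: 0·-0.5 + 0·1 + 0·0.5 + 0·0.5 + 2·0.5 + 0·1 + -2.1·2 + -2.3·1.
Output[0,1]: The receptive field on the zero-padded input at this output position is [0 0 0 / 2 2 -0.1 / -2.3 -1.1 4.2]. Elementwise product with the kernel and sum: 0·-0.5 + 0·1 + 0·0.5 + 2·0.5 + -0.1·0.5 + -2.3·1 + -1.1·2 + 4.2·1.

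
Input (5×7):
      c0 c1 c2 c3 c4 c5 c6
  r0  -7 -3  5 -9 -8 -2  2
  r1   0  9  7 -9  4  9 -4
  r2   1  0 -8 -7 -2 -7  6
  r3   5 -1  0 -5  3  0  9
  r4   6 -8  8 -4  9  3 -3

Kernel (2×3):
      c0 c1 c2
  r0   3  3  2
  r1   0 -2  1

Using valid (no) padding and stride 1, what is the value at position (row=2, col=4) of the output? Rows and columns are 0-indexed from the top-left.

-6

The receptive field on the input at this output position is [-2 -7 6 / 3 0 9]. Elementwise product with the kernel and sum: -2·3 + -7·3 + 6·2 + 0·-2 + 9·1.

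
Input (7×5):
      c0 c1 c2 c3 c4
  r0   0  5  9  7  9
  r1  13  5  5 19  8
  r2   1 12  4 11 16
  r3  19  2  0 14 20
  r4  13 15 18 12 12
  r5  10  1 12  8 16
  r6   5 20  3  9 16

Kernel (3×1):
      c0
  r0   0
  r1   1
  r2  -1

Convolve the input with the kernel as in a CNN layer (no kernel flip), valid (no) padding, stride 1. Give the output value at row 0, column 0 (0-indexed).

The receptive field on the input at this output position is [0 / 13 / 1]. Elementwise product with the kernel and sum: 13·1 + 1·-1.

12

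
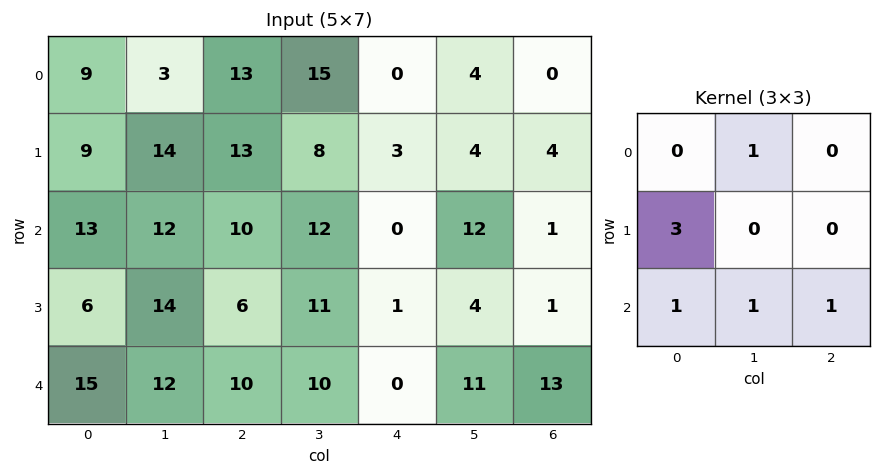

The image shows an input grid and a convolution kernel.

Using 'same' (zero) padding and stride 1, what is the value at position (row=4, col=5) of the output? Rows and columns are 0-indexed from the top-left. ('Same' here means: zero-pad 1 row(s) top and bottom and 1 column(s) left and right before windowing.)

4

The receptive field on the zero-padded input at this output position is [1 4 1 / 0 11 13 / 0 0 0]. Elementwise product with the kernel and sum: 4·1 + 0·3 + 0·1 + 0·1 + 0·1.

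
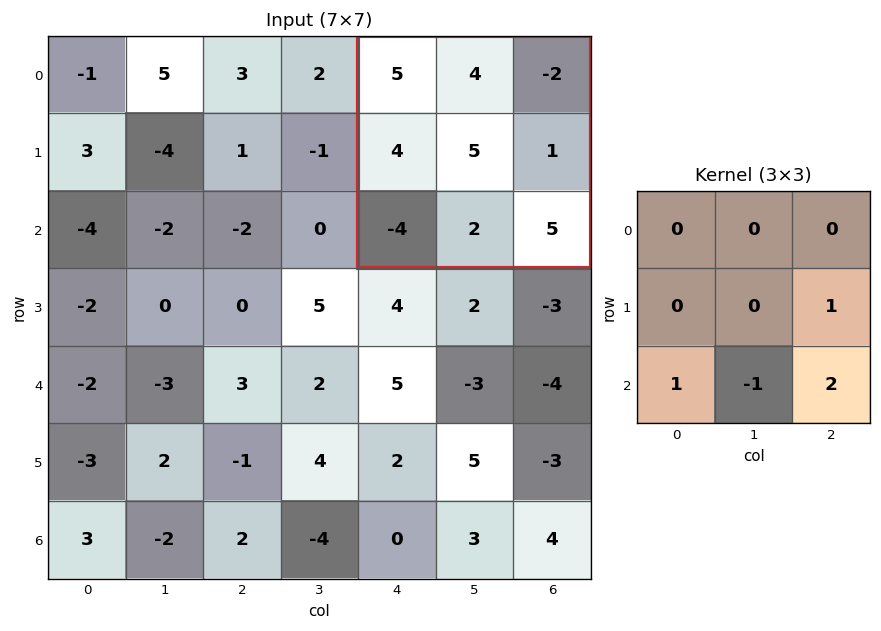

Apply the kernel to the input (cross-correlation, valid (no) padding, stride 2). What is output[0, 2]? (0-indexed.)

The receptive field on the input at this output position is [5 4 -2 / 4 5 1 / -4 2 5]. Elementwise product with the kernel and sum: 1·1 + -4·1 + 2·-1 + 5·2.

5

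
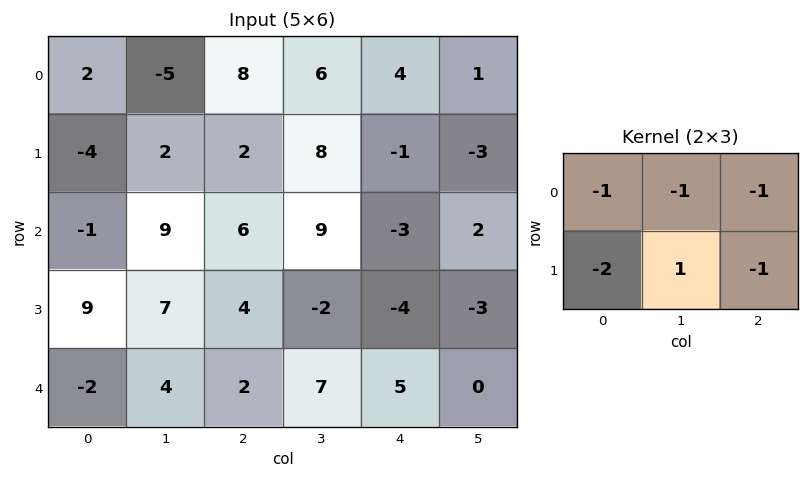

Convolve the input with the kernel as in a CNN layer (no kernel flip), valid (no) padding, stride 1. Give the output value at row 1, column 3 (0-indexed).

-27

The receptive field on the input at this output position is [8 -1 -3 / 9 -3 2]. Elementwise product with the kernel and sum: 8·-1 + -1·-1 + -3·-1 + 9·-2 + -3·1 + 2·-1.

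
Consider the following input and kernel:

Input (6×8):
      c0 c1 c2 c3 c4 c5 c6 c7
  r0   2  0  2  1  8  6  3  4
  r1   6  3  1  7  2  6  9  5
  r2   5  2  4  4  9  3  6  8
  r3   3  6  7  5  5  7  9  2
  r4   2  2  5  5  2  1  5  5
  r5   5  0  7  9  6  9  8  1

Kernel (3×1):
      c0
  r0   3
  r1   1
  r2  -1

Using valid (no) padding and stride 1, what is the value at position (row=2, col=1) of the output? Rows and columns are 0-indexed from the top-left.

10

The receptive field on the input at this output position is [2 / 6 / 2]. Elementwise product with the kernel and sum: 2·3 + 6·1 + 2·-1.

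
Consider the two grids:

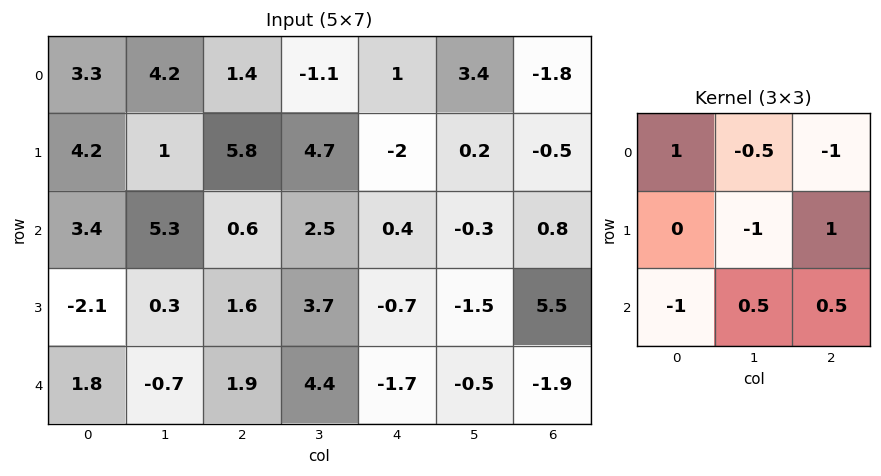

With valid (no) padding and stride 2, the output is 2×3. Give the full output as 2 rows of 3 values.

Output[0,0]: The receptive field on the input at this output position is [3.3 4.2 1.4 / 4.2 1 5.8 / 3.4 5.3 0.6]. Elementwise product with the kernel and sum: 3.3·1 + 4.2·-0.5 + 1.4·-1 + 1·-1 + 5.8·1 + 3.4·-1 + 5.3·0.5 + 0.6·0.5.

4.15 -4.9 0.25
0.25 -6 7.25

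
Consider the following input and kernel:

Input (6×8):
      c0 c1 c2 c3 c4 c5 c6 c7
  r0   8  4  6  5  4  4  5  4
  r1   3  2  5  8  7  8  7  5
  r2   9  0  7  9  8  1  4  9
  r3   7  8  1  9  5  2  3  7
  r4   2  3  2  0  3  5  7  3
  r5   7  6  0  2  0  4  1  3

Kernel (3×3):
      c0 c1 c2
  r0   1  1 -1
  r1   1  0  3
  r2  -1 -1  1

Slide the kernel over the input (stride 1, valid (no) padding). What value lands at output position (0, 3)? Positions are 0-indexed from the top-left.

The receptive field on the input at this output position is [5 4 4 / 8 7 8 / 9 8 1]. Elementwise product with the kernel and sum: 5·1 + 4·1 + 4·-1 + 8·1 + 8·3 + 9·-1 + 8·-1 + 1·1.

21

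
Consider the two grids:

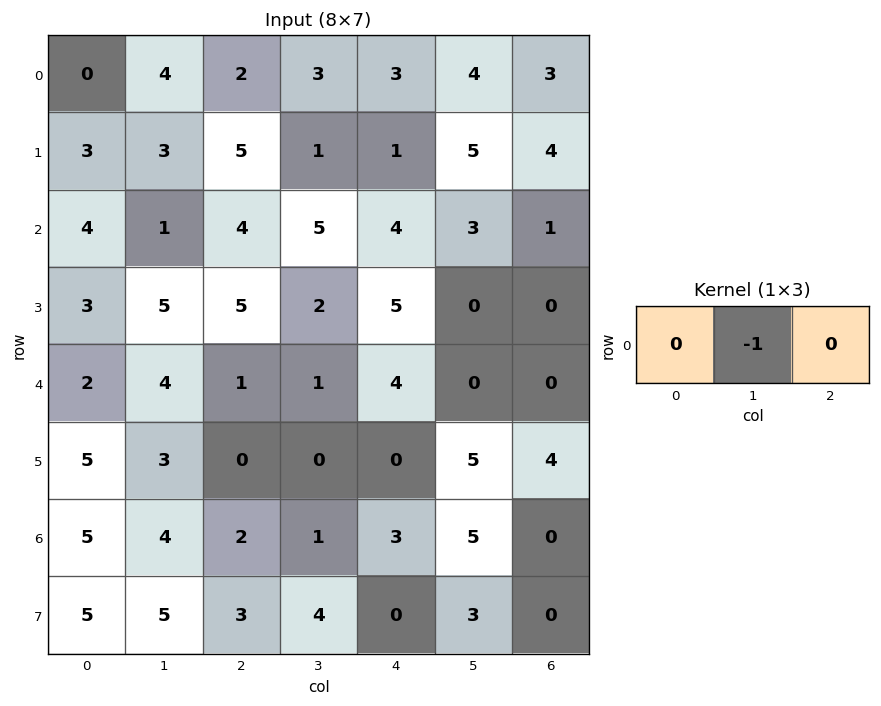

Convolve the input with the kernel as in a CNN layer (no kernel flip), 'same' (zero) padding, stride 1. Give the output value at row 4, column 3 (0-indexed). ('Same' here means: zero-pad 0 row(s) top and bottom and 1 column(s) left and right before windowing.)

-1

The receptive field on the zero-padded input at this output position is [1 1 4]. Elementwise product with the kernel and sum: 1·-1.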